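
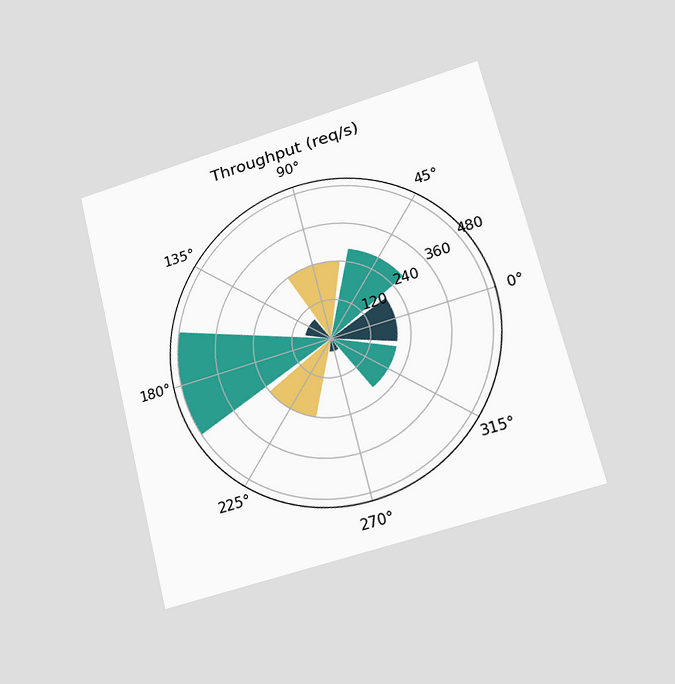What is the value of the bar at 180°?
480req/s

The chart is tilted about 14° counter-clockwise and viewed at a slight angle. The bar at 180° reaches 480req/s on the radial axis.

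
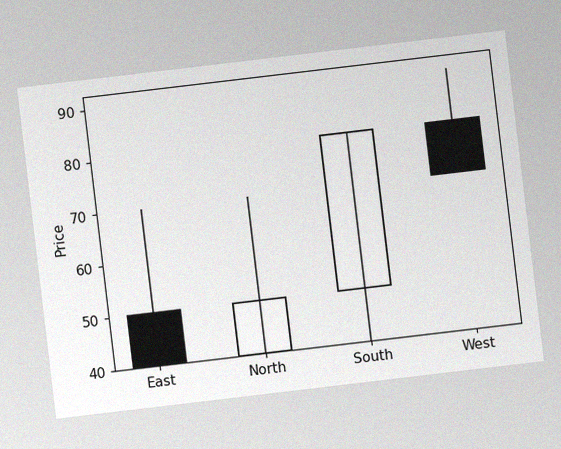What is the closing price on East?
The chart is tilted about 7° counter-clockwise, with some photo noise. The East candle closes at 40.

40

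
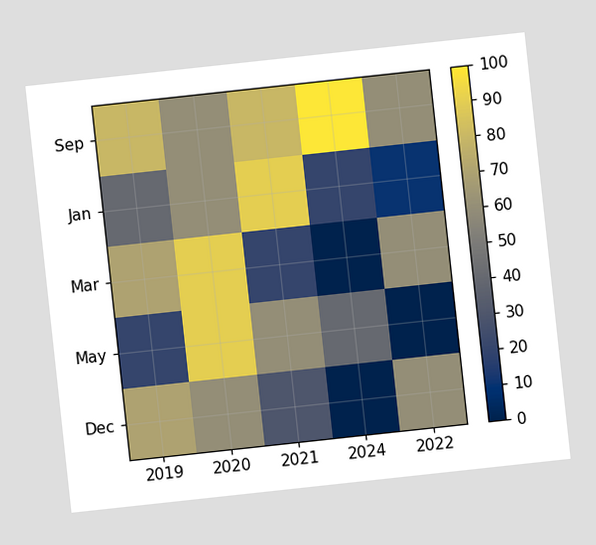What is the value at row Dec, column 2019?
The chart is tilted about 6° counter-clockwise. Matching cell (Dec, 2019) against the colorbar gives 70.

70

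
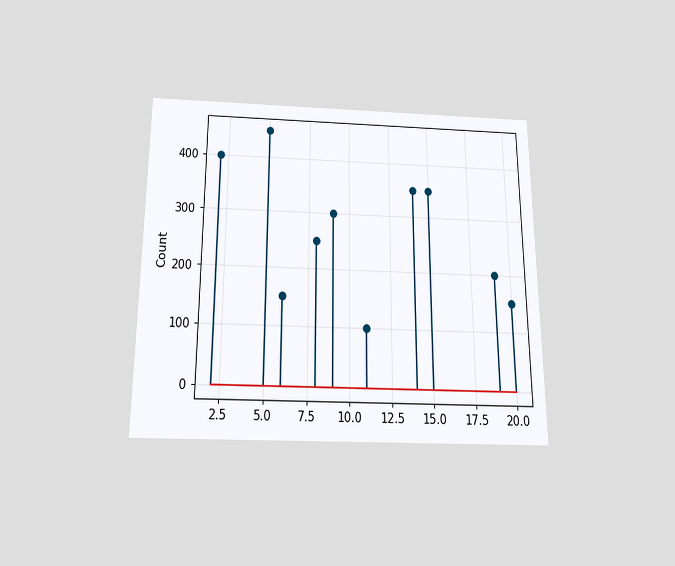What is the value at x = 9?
The chart is viewed slightly from below. The stem at x=9 reaches 300.

300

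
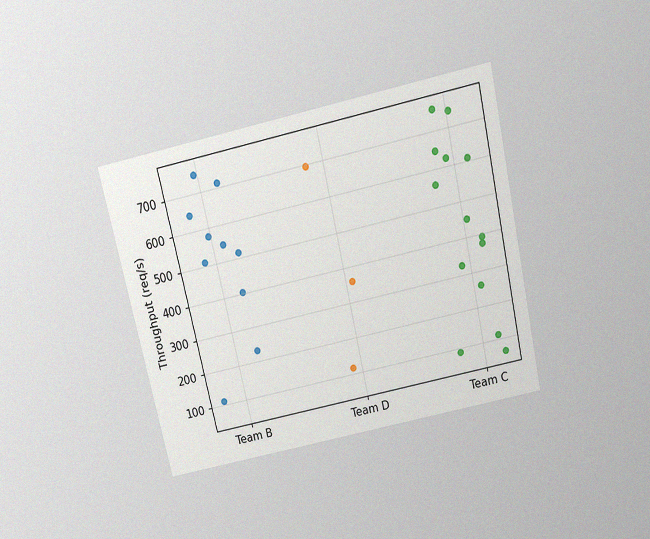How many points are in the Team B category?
10

The chart is tilted about 13° counter-clockwise and viewed slightly from above, with some photo noise. Counting the markers in the Team B column gives 10.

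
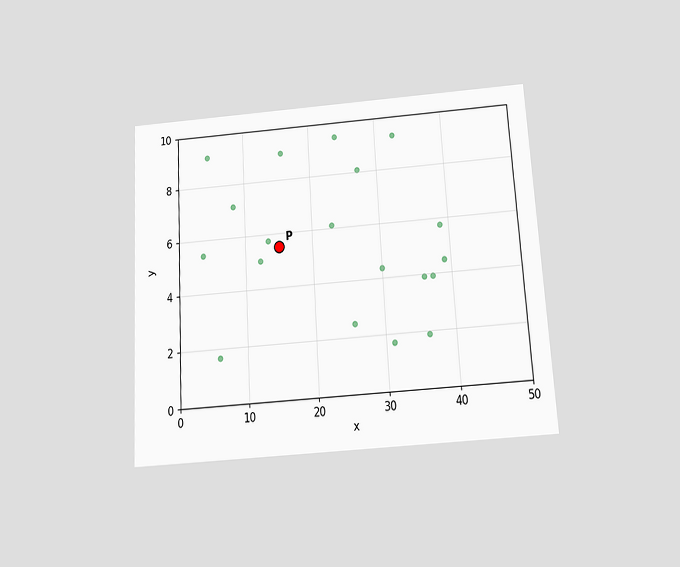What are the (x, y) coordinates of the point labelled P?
(15, 5.5)

The chart is tilted about 3° counter-clockwise and viewed slightly from below. Following the gridlines from P to each axis, P sits at (15, 5.5).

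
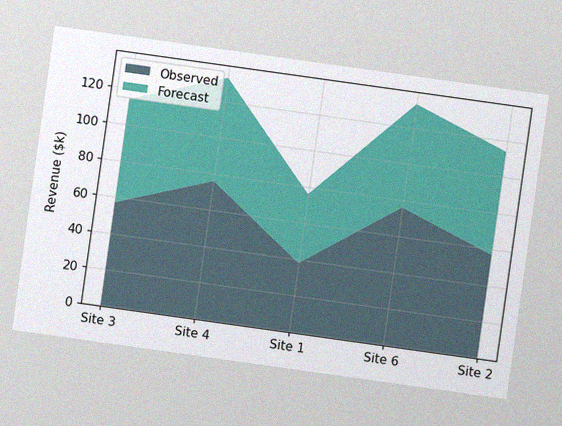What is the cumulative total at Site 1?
The chart is tilted about 8° clockwise, with some photo noise. The stacked total at Site 1 reaches $76k.

$76k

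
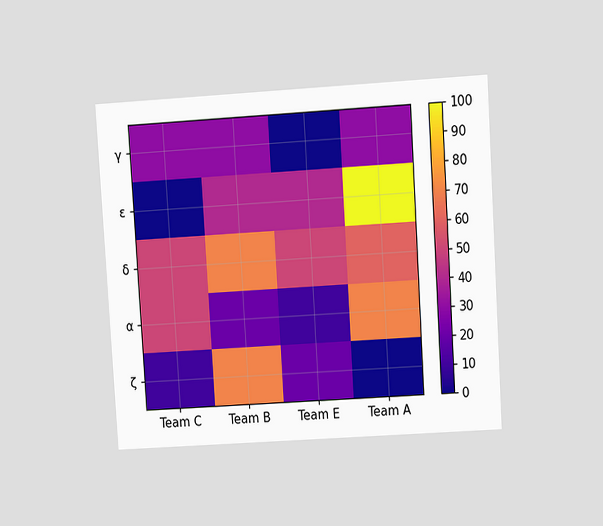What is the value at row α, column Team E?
The chart is tilted about 4° counter-clockwise and viewed at a slight angle. Matching cell (α, Team E) against the colorbar gives 10.

10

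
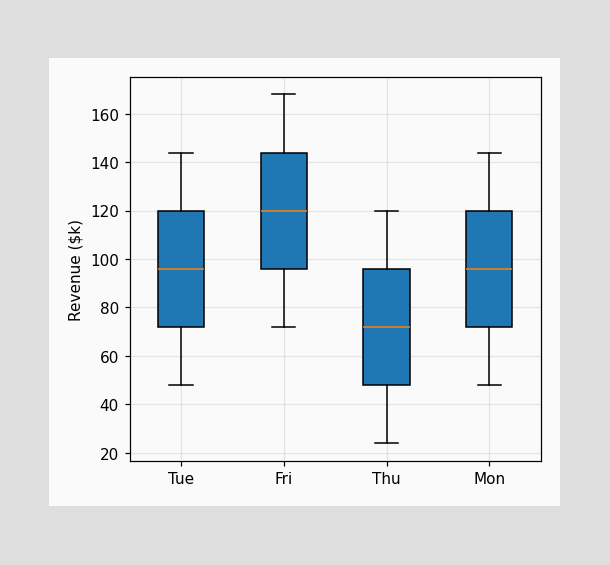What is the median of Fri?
$120k

The median line in the Fri box sits at $120k.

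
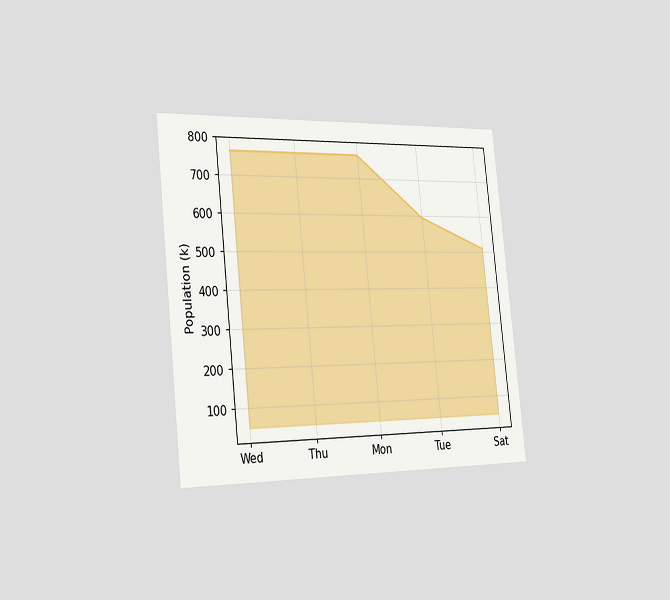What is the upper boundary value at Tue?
The chart is tilted about 6° counter-clockwise and viewed slightly from the left. At Tue the upper boundary is at 595k.

595k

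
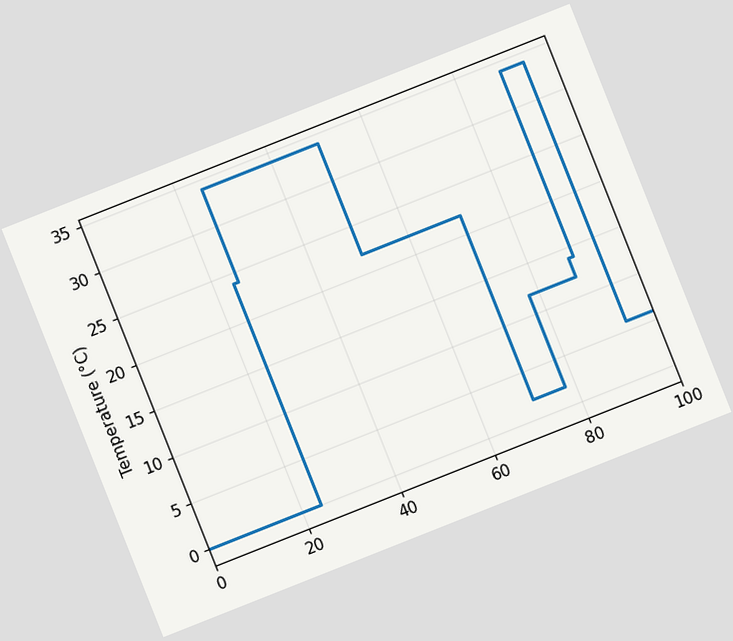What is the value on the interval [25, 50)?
34°C

The chart is tilted about 22° counter-clockwise. On [25, 50) the step sits at 34°C.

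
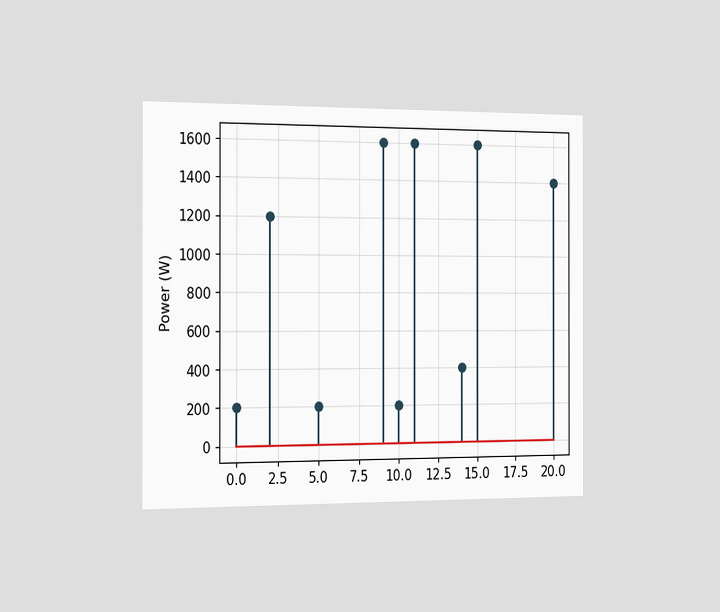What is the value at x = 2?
1200W

The chart is viewed slightly from the left. The stem at x=2 reaches 1200W.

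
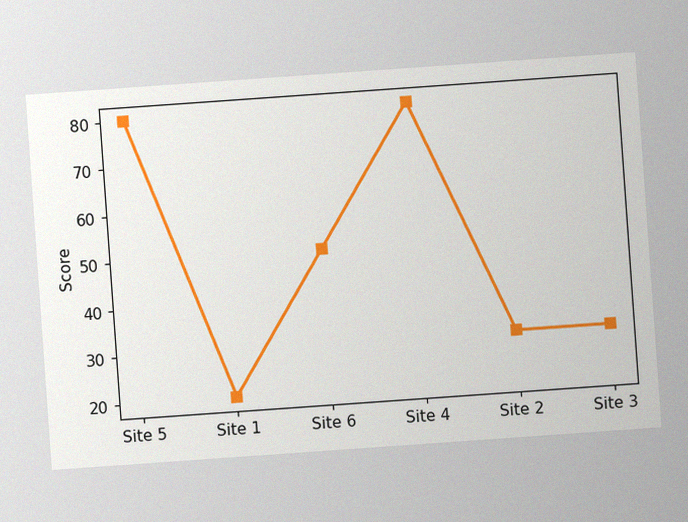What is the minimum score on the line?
20

The chart is tilted about 4° counter-clockwise, with some photo noise. The lowest point is at Site 1, and reading across to the y-axis gives 20.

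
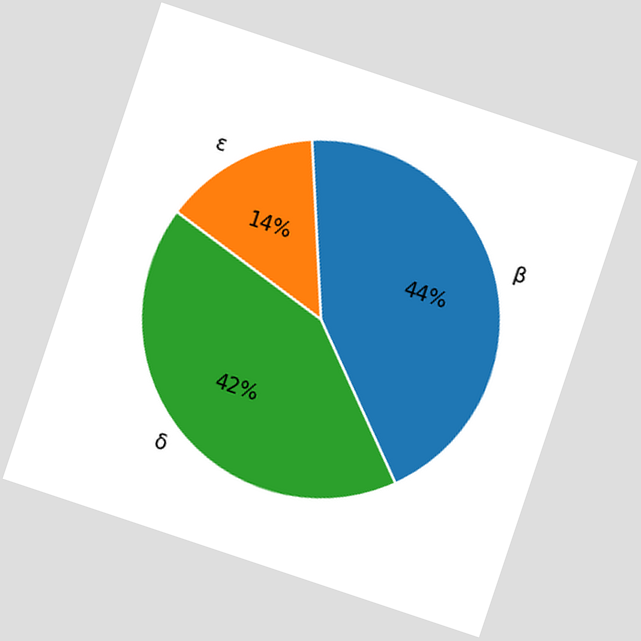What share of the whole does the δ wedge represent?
42%

The chart is tilted about 18° clockwise. The δ slice takes up 42% of the pie.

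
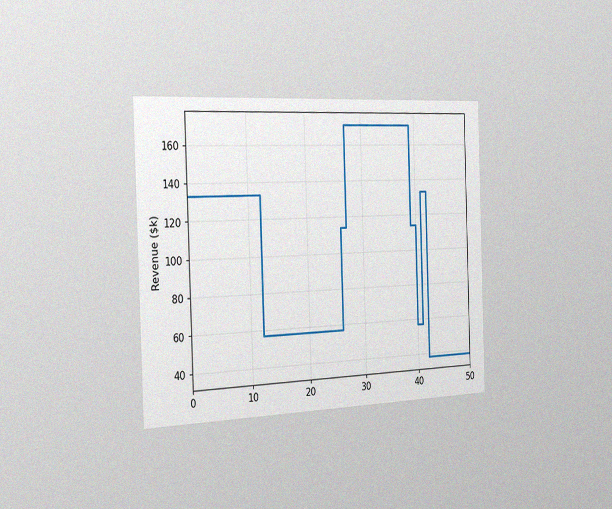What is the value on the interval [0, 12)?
$133k

The chart is viewed slightly from the left, with some photo noise. On [0, 12) the step sits at $133k.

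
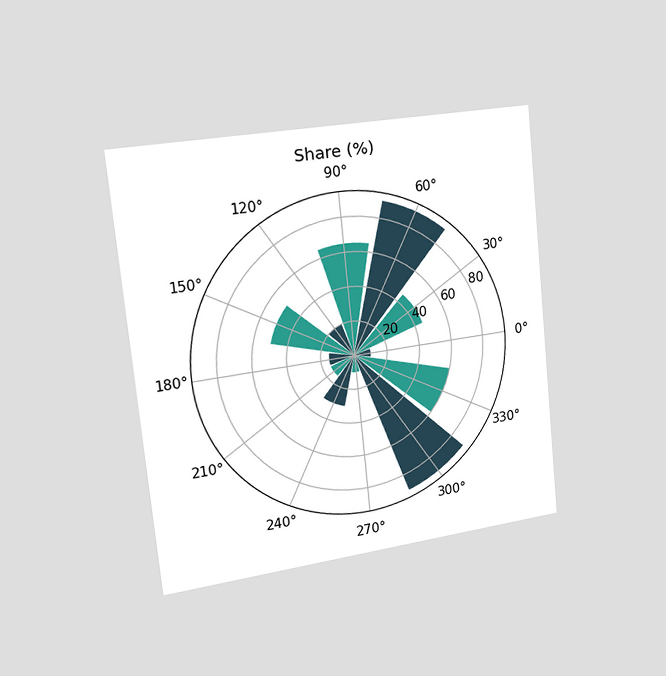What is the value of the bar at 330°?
60%

The chart is tilted about 6° counter-clockwise and viewed slightly from the left. The bar at 330° reaches 60% on the radial axis.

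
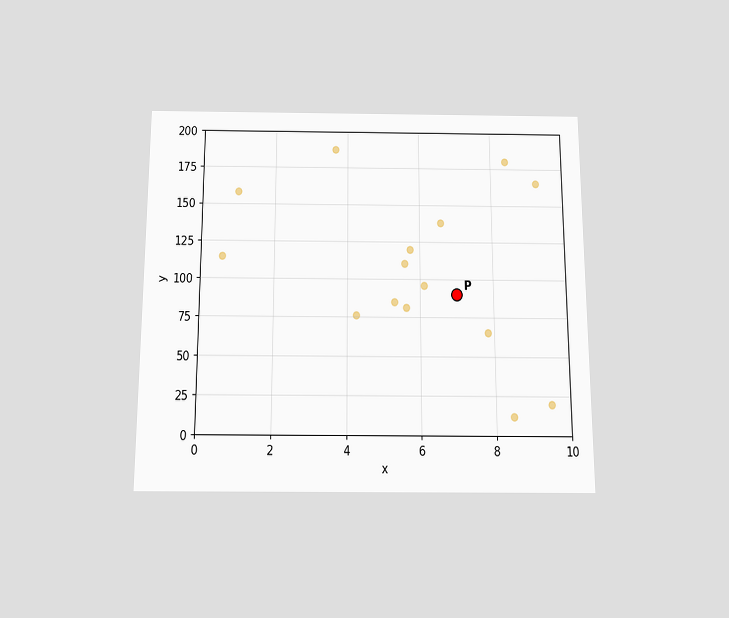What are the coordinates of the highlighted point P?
The chart is viewed slightly from below. Following the gridlines from P to each axis, P sits at (7, 90).

(7, 90)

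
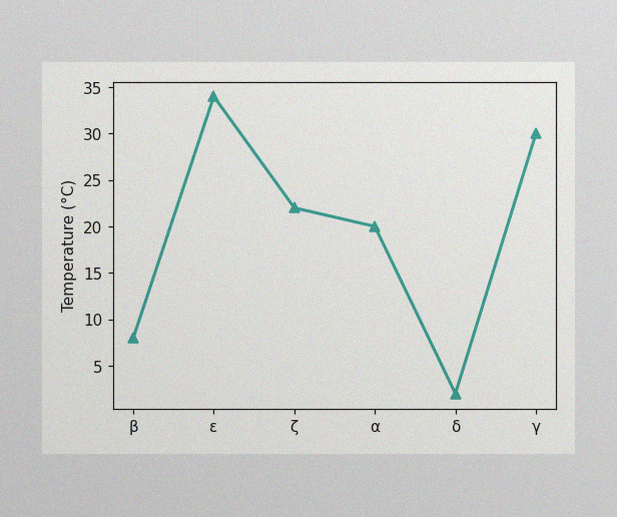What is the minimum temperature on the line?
2°C

The image has some photo noise and uneven lighting. The lowest point is at δ, and reading across to the y-axis gives 2°C.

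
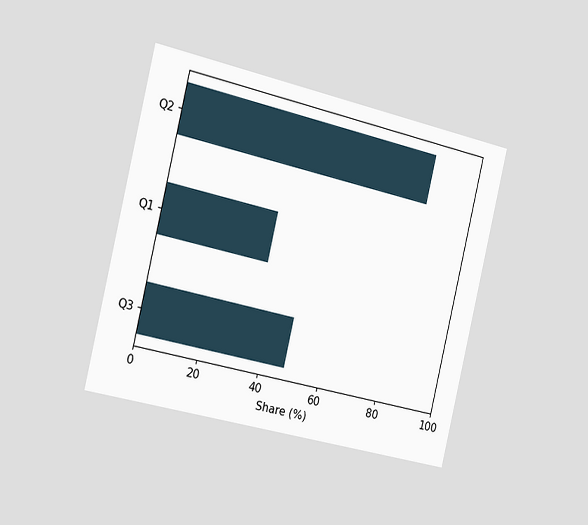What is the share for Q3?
48%

The chart is tilted about 13° clockwise and viewed slightly from the left. Reading along the chart's x-axis, the Q3 bar reaches 48%.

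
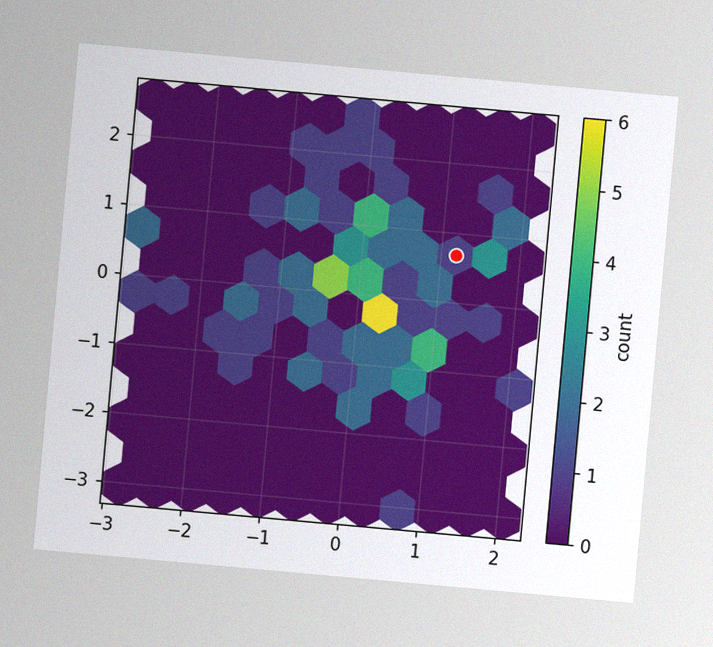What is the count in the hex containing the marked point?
The chart is tilted about 5° clockwise, with some photo noise. The marked hex reads 1 on the colorbar.

1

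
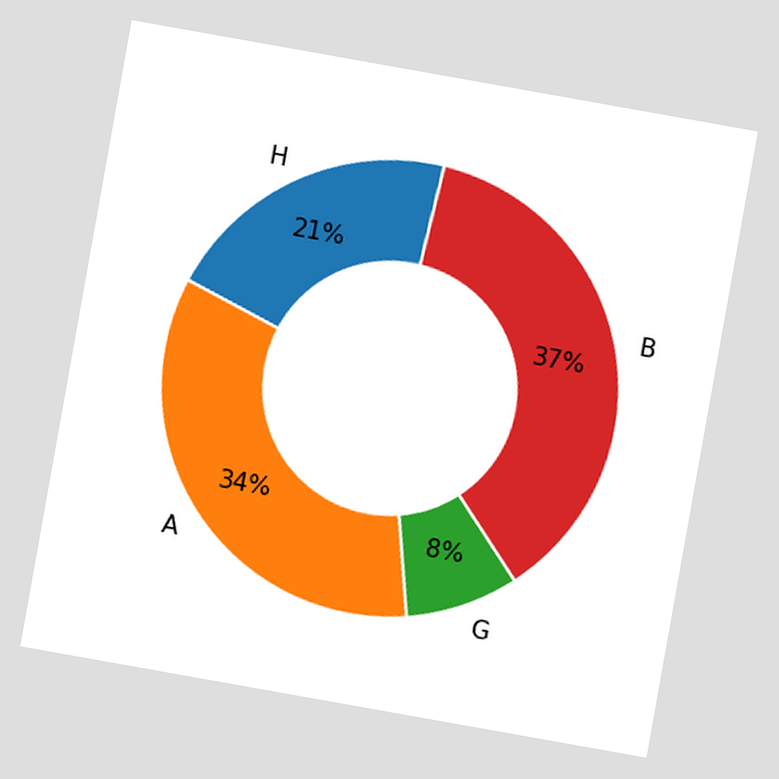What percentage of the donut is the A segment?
The chart is tilted about 10° clockwise. The A segment takes up 34% of the ring.

34%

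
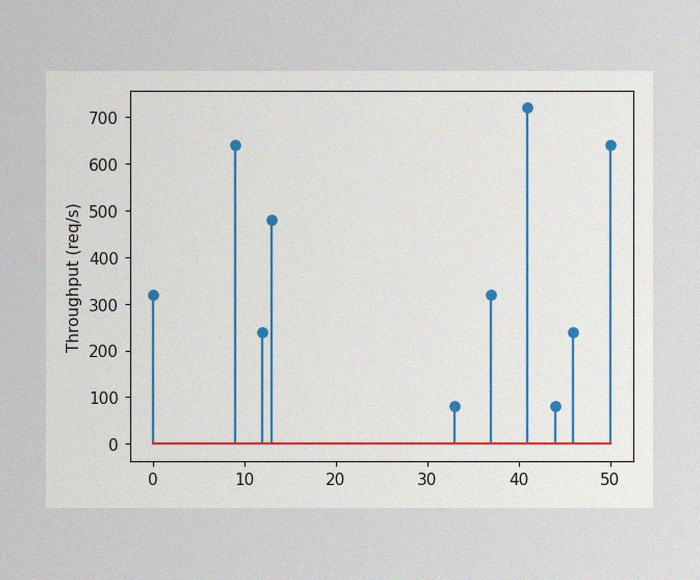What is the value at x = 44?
80req/s

The image has some photo noise and uneven lighting. The stem at x=44 reaches 80req/s.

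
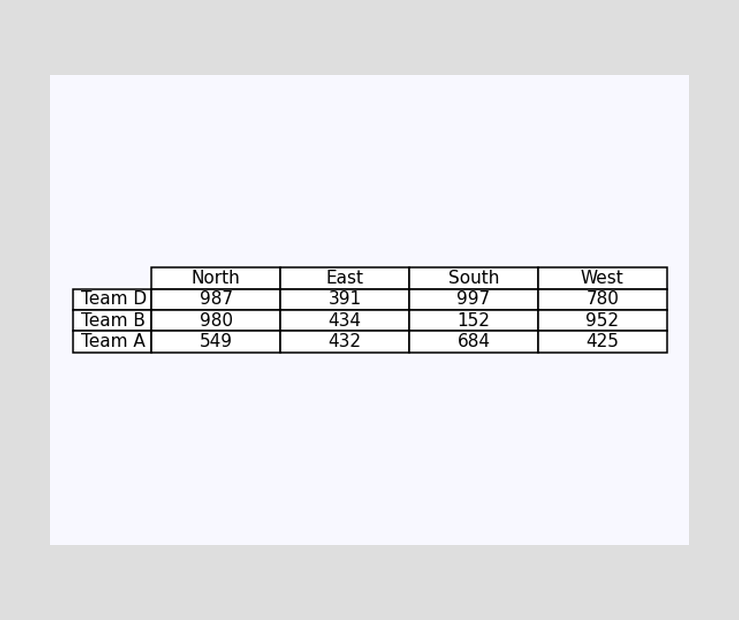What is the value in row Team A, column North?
549

The (Team A, North) cell reads 549.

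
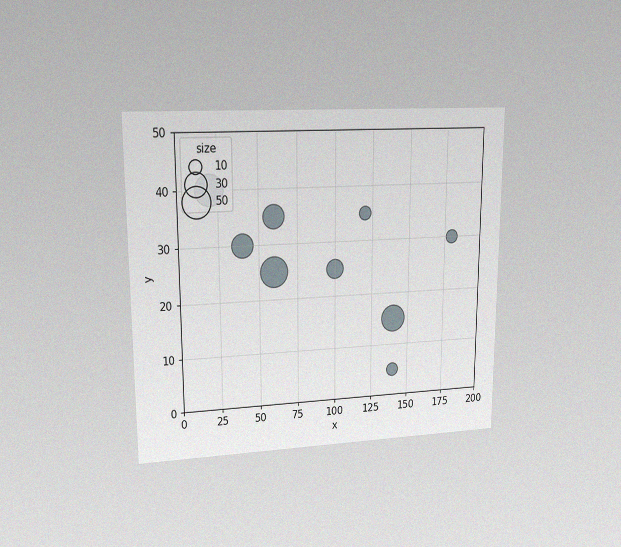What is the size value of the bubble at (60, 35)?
30

The chart is viewed at a slight angle, with some photo noise. Matching the bubble at (60, 35) against the size legend gives 30.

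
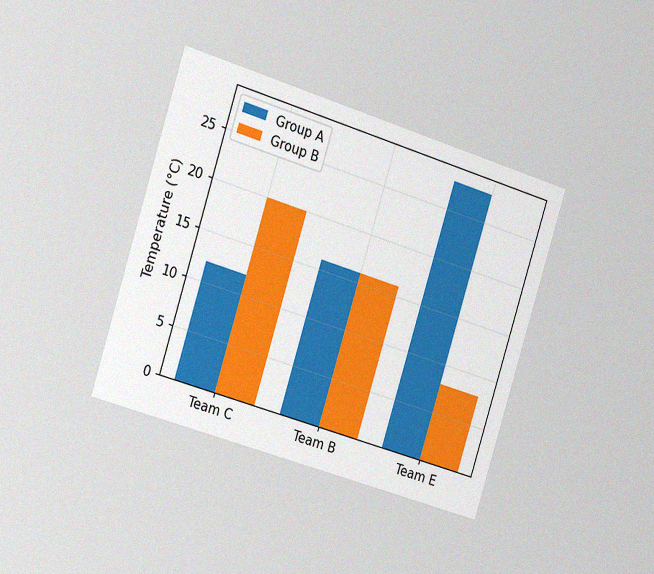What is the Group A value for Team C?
The chart is tilted about 17° clockwise and viewed slightly from the left, with some photo noise. The Group A bar at Team C reaches 12°C on the y-axis.

12°C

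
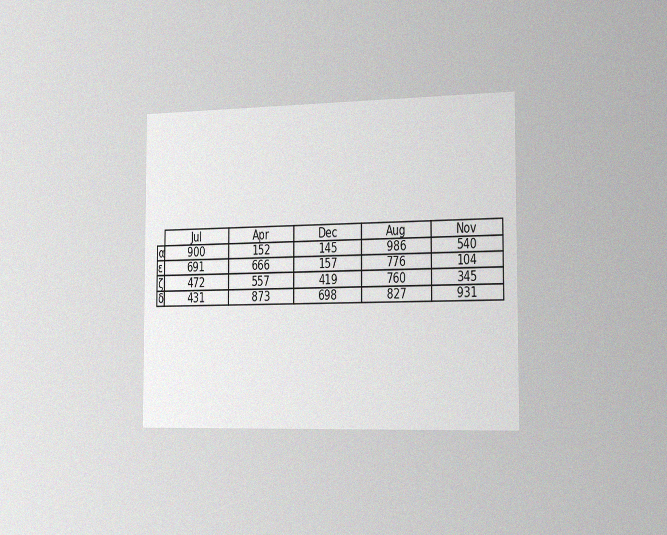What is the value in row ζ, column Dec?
419

The chart is viewed slightly from the right, with some photo noise. The (ζ, Dec) cell reads 419.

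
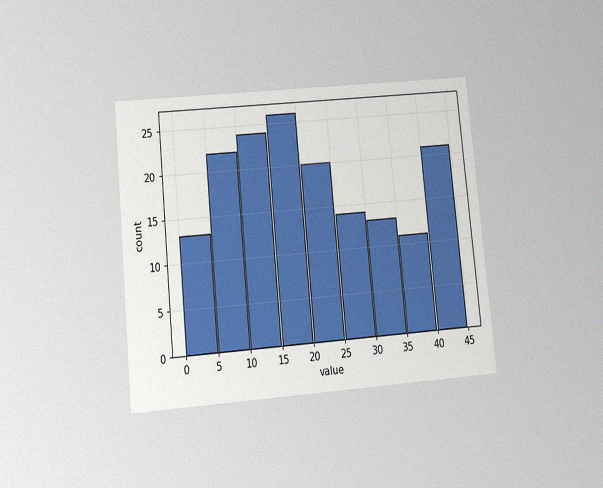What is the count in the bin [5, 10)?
22

The chart is tilted about 6° counter-clockwise and viewed slightly from below, with some photo noise. The [5, 10) bin has height 22.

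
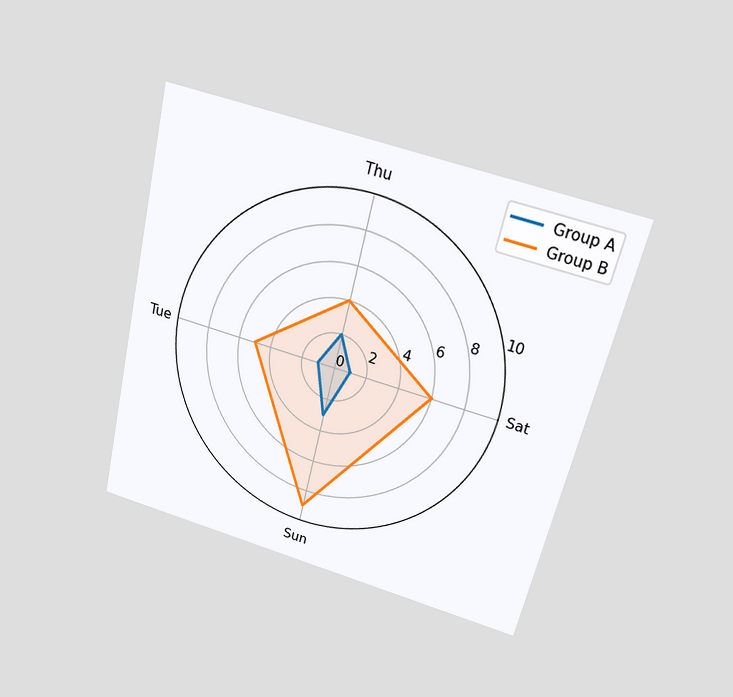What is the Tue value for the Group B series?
The chart is tilted about 13° clockwise and viewed slightly from above. On the Tue axis, Group B reaches 5.

5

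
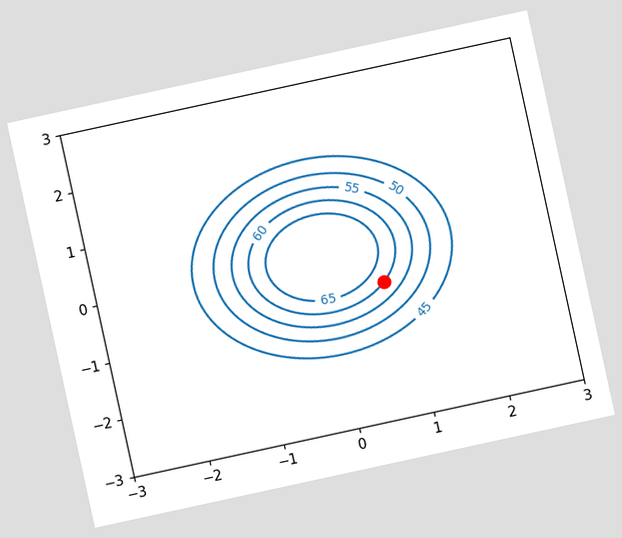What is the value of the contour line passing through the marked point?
The chart is tilted about 12° counter-clockwise. The marked point sits on the contour labelled 60.

60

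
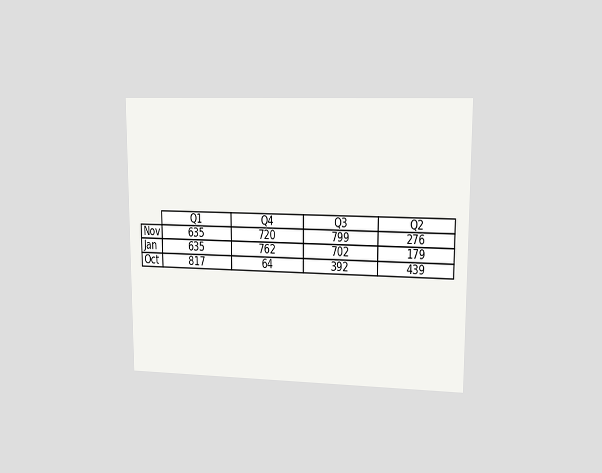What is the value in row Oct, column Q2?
439

The chart is viewed at a slight angle. The (Oct, Q2) cell reads 439.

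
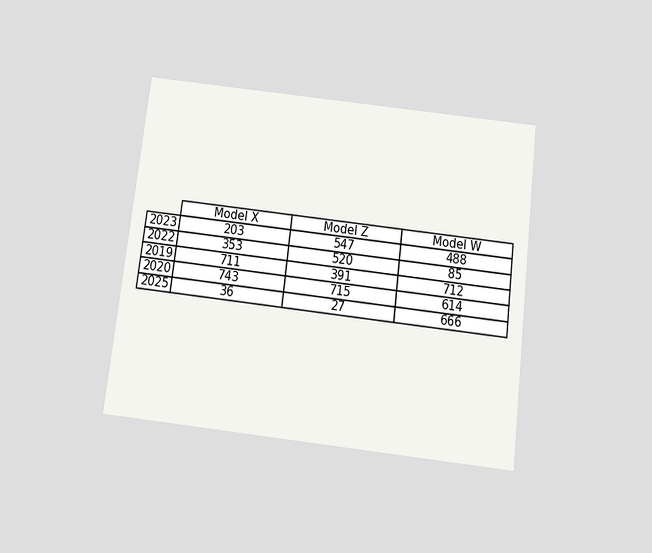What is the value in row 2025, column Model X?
The chart is tilted about 7° clockwise and viewed slightly from below. The (2025, Model X) cell reads 36.

36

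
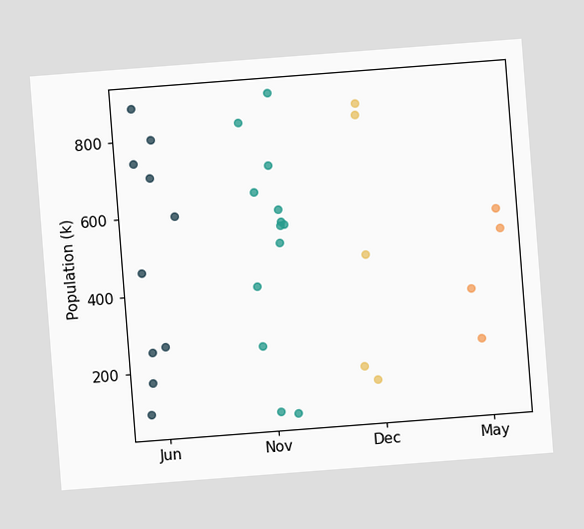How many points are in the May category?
4

The chart is tilted about 4° counter-clockwise. Counting the markers in the May column gives 4.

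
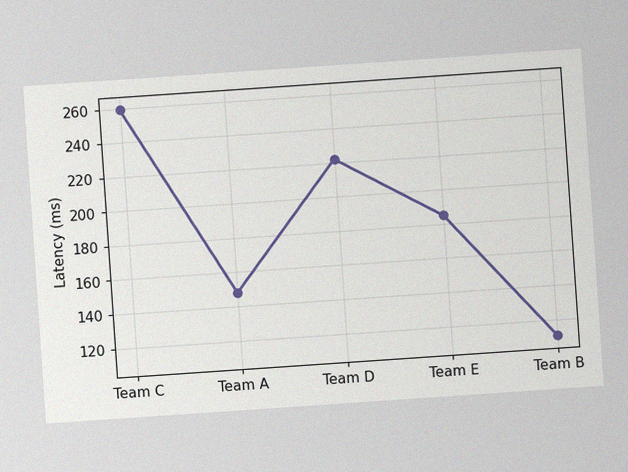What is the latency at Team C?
259ms

The chart is tilted about 4° counter-clockwise, with some photo noise. At Team C, the line is at 259ms.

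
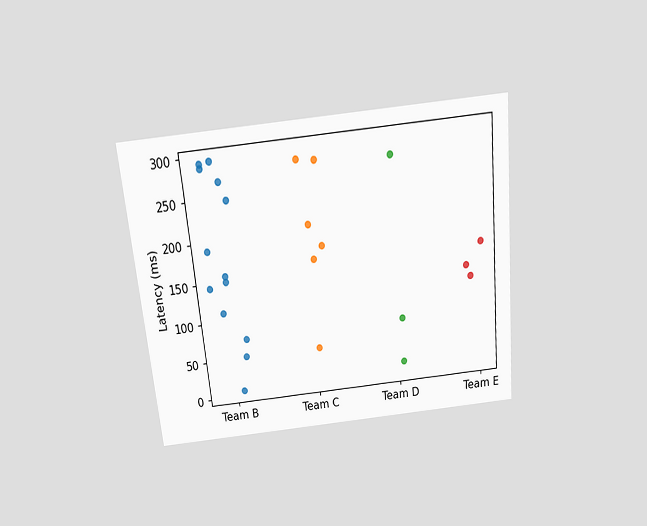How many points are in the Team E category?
The chart is tilted about 6° counter-clockwise and viewed slightly from above. Counting the markers in the Team E column gives 3.

3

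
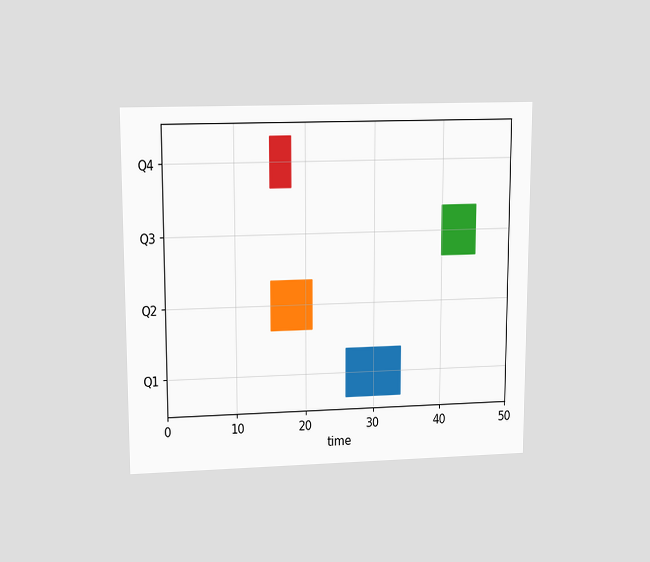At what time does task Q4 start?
15

The chart is viewed slightly from above. The Q4 bar begins at t=15.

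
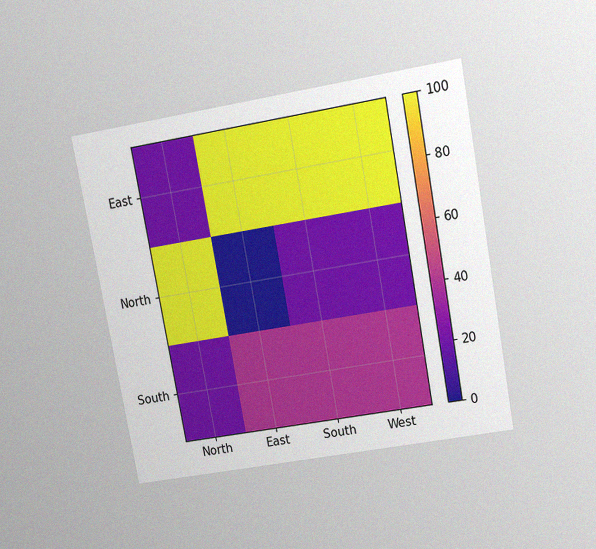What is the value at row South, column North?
20

The chart is tilted about 10° counter-clockwise and viewed slightly from above, with some photo noise. Matching cell (South, North) against the colorbar gives 20.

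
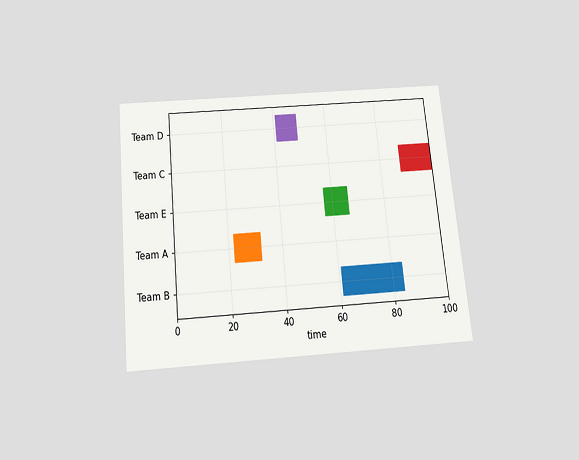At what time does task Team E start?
57

The chart is tilted about 6° counter-clockwise and viewed slightly from below. The Team E bar begins at t=57.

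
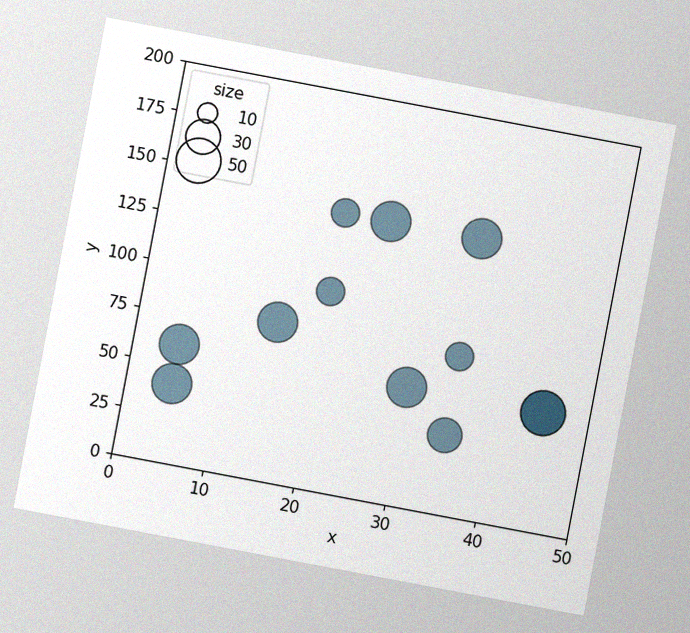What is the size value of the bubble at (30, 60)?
40

The chart is tilted about 11° clockwise, with some photo noise. Matching the bubble at (30, 60) against the size legend gives 40.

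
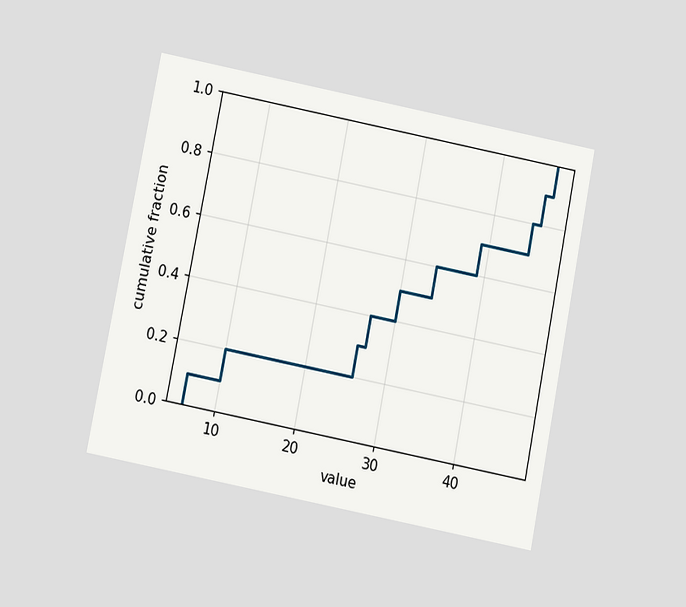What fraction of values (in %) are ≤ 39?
The chart is tilted about 11° clockwise and viewed slightly from below. At x=39 the ECDF step is at 70%.

70%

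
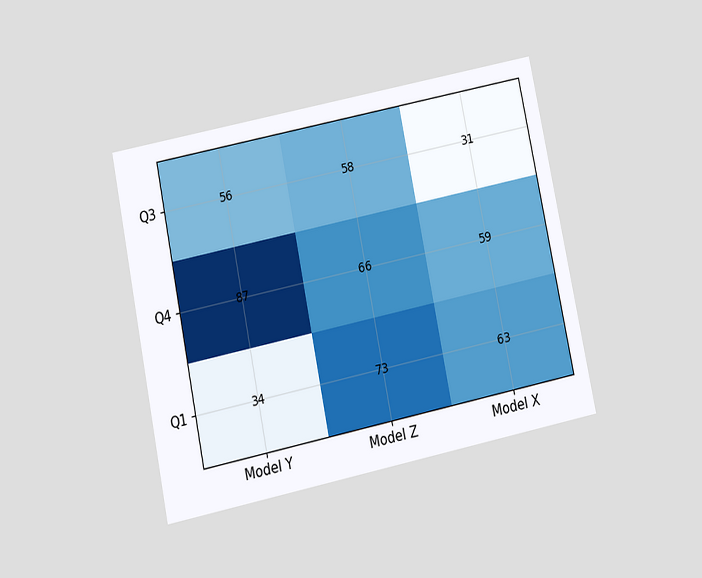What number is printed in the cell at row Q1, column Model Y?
The chart is tilted about 12° counter-clockwise and viewed at a slight angle. The (Q1, Model Y) cell reads 34.

34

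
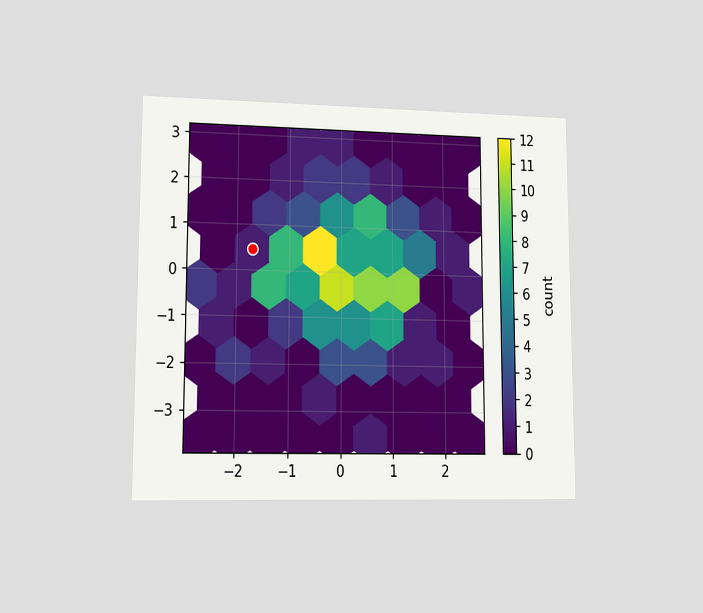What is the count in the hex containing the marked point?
The chart is viewed at a slight angle. The marked hex reads 1 on the colorbar.

1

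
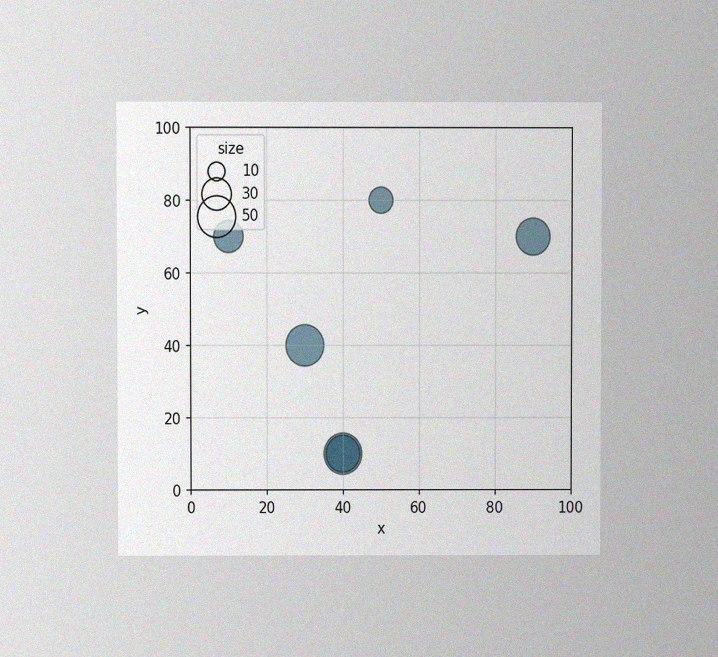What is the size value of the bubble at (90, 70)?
The chart is viewed at a slight angle, with some photo noise. Matching the bubble at (90, 70) against the size legend gives 40.

40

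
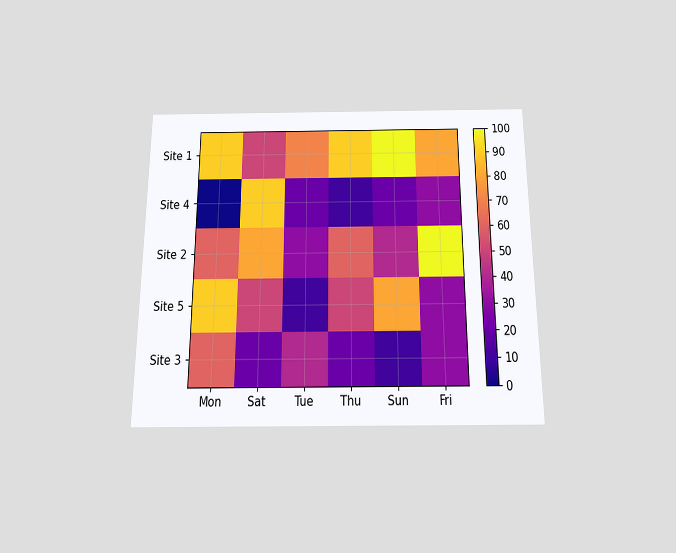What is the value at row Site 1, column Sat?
The chart is viewed slightly from below. Matching cell (Site 1, Sat) against the colorbar gives 50.

50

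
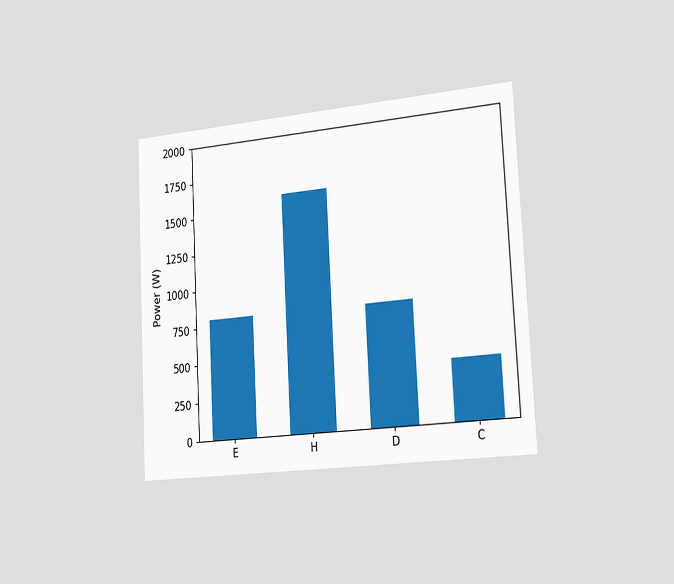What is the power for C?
400W

The chart is tilted about 3° counter-clockwise and viewed slightly from the right. Reading along the chart's y-axis, the C bar reaches 400W.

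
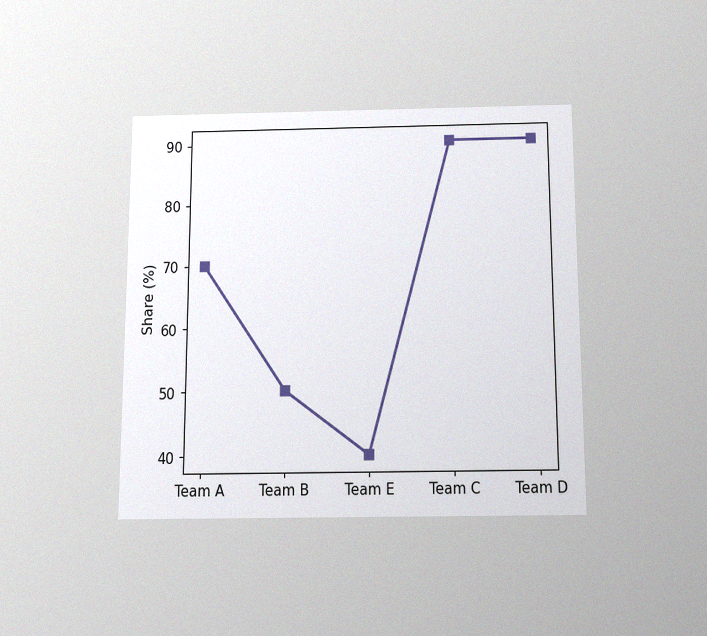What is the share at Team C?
The chart is viewed slightly from below, with some photo noise. At Team C, the line is at 90%.

90%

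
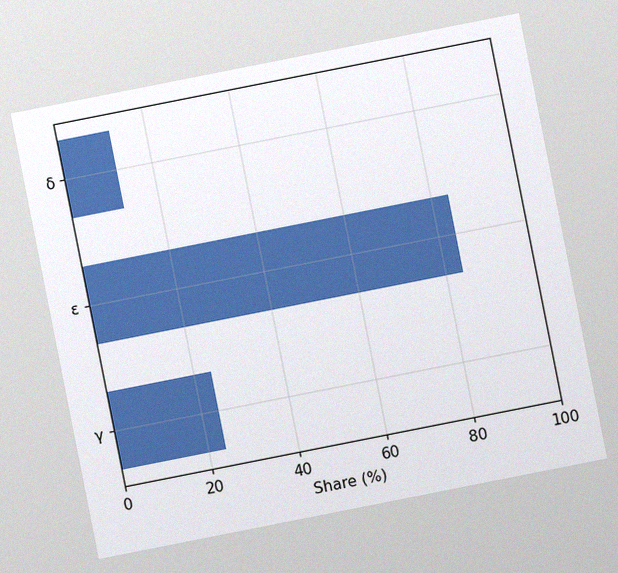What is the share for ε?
84%

The chart is tilted about 11° counter-clockwise, with some photo noise. Reading along the chart's x-axis, the ε bar reaches 84%.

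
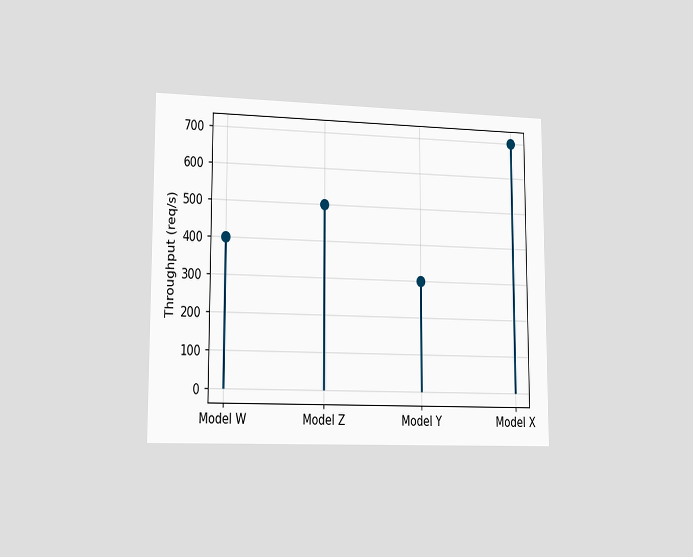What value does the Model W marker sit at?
The chart is viewed slightly from the left. The Model W marker sits at 400req/s.

400req/s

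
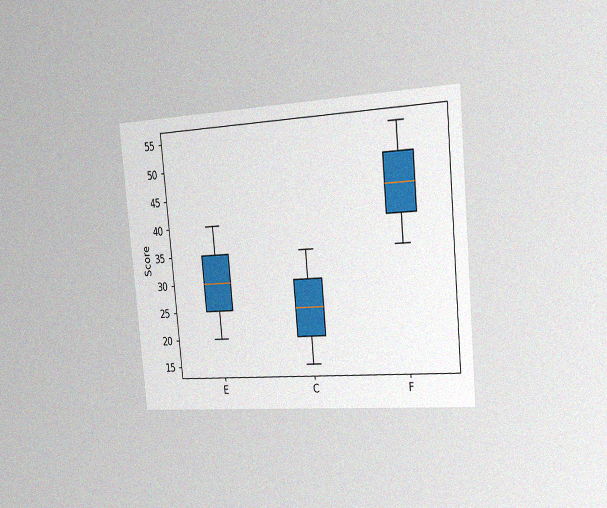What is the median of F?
The chart is tilted about 5° counter-clockwise and viewed slightly from the right, with some photo noise. The median line in the F box sits at 45.

45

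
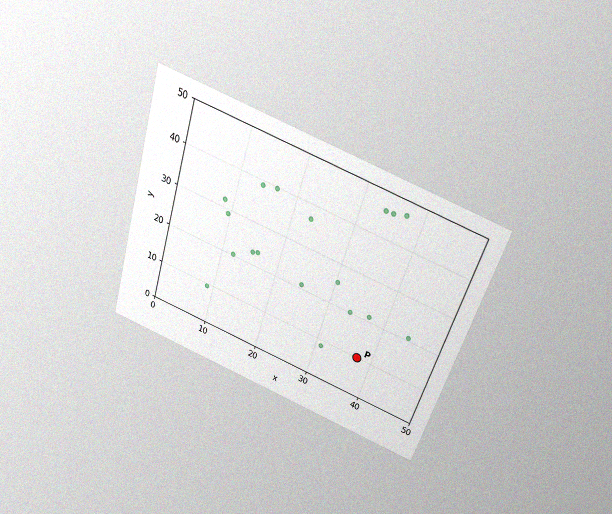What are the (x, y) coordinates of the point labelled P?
The chart is tilted about 17° clockwise and viewed slightly from above, with some photo noise. Following the gridlines from P to each axis, P sits at (37.5, 10).

(37.5, 10)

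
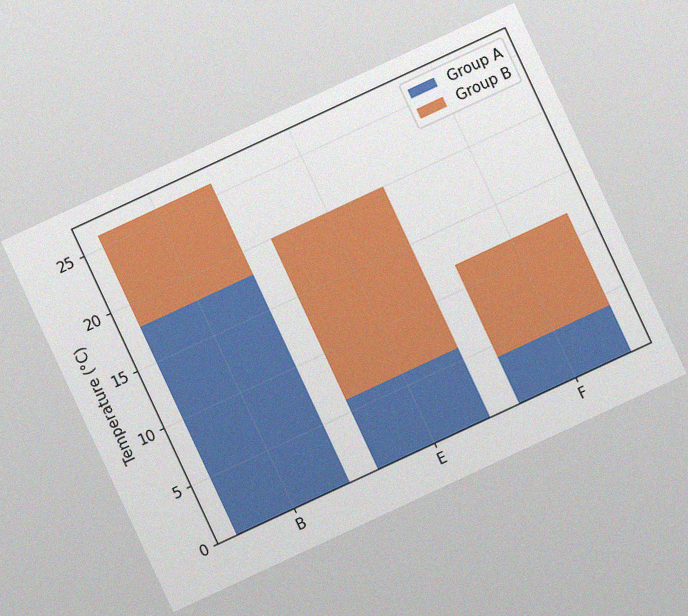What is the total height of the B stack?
26°C

The chart is tilted about 25° counter-clockwise, with some photo noise. The B stack's top reaches 26°C on the y-axis.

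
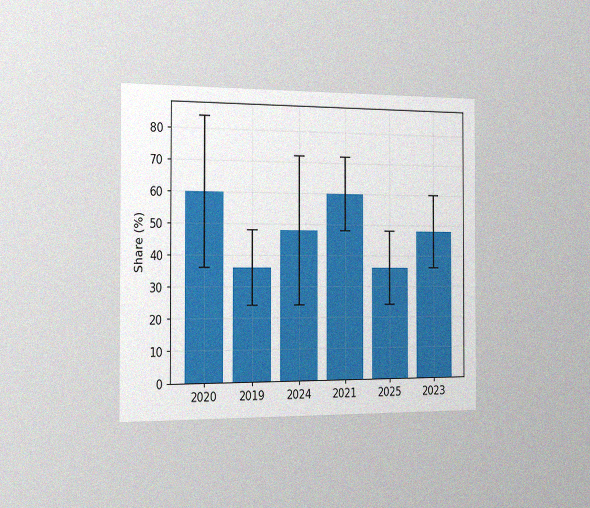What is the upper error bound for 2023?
60%

The chart is viewed slightly from the left, with some photo noise. The 2023 bar's upper whisker reaches 60%.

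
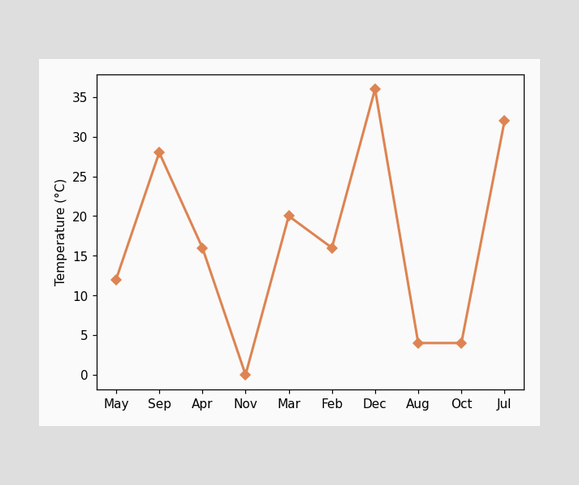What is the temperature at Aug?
At Aug, the line is at 4°C.

4°C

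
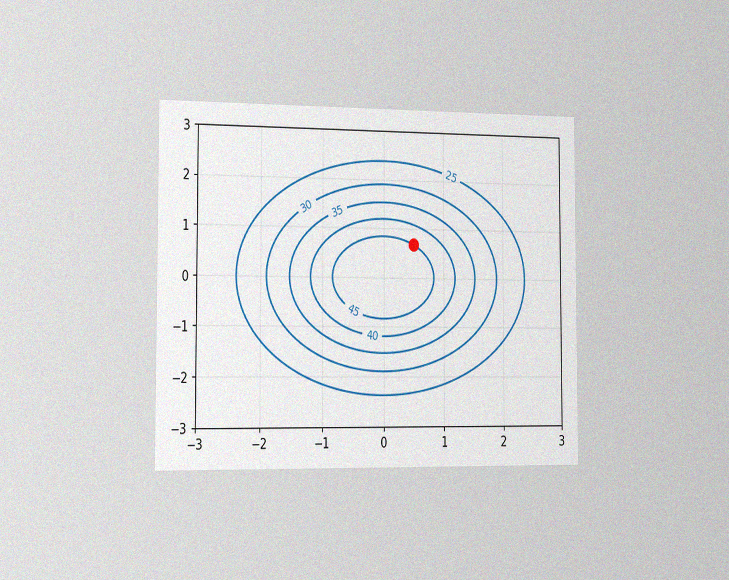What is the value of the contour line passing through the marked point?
45

The chart is viewed slightly from the left, with some photo noise. The marked point sits on the contour labelled 45.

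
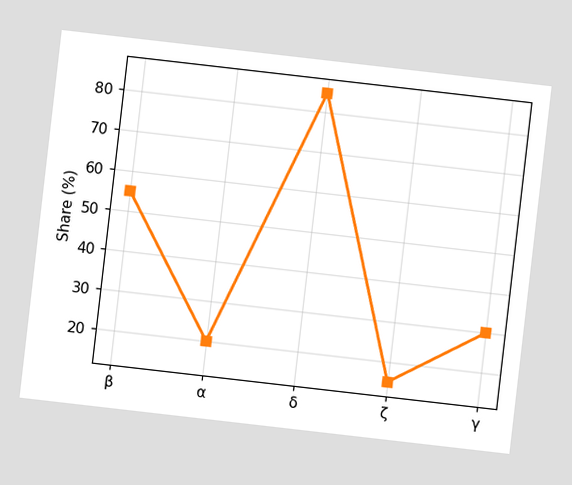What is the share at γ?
The chart is tilted about 7° clockwise. At γ, the line is at 30%.

30%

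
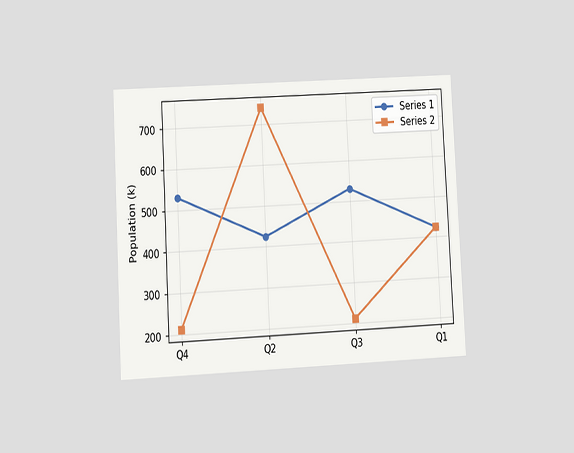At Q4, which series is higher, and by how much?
Series 1, by 318k

The chart is tilted about 3° counter-clockwise and viewed at a slight angle. At Q4, Series 1 sits above the other line by 318k.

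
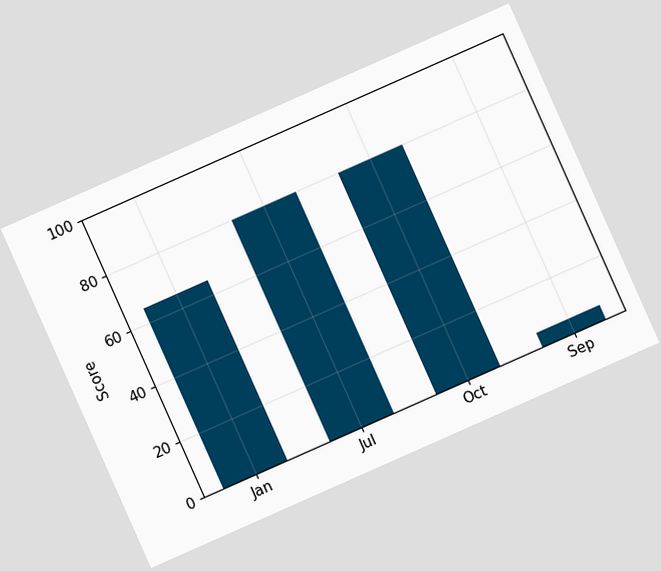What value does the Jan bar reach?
65

The chart is tilted about 24° counter-clockwise. Reading along the chart's y-axis, the Jan bar reaches 65.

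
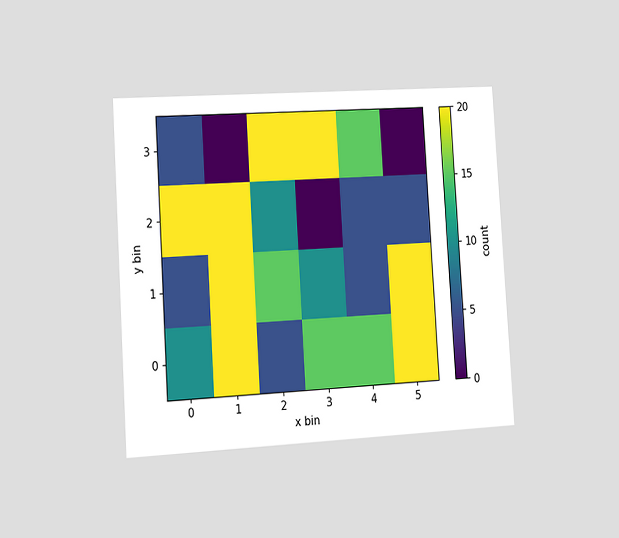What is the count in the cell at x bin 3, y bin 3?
20

The chart is tilted about 3° counter-clockwise and viewed slightly from the left. Matching the cell (3, 3) against the colorbar gives 20.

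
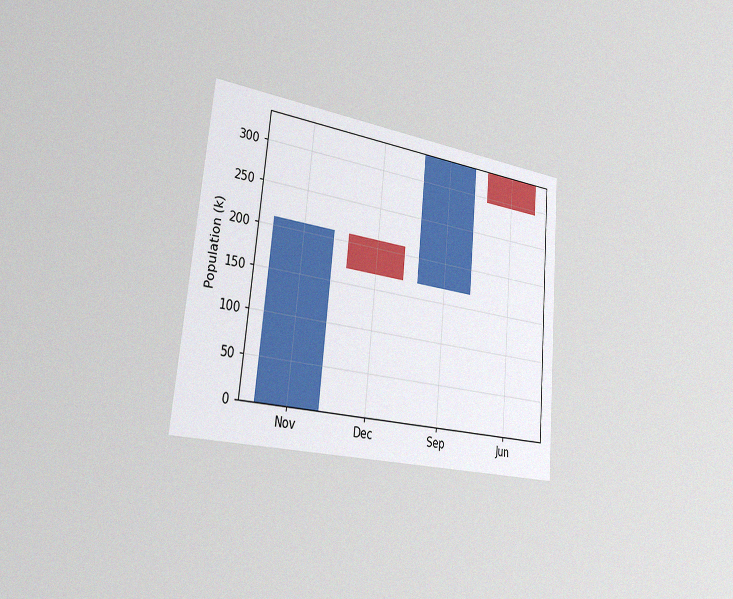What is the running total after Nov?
The chart is tilted about 5° clockwise and viewed slightly from the left, with some photo noise. After Nov the running total reaches 210k.

210k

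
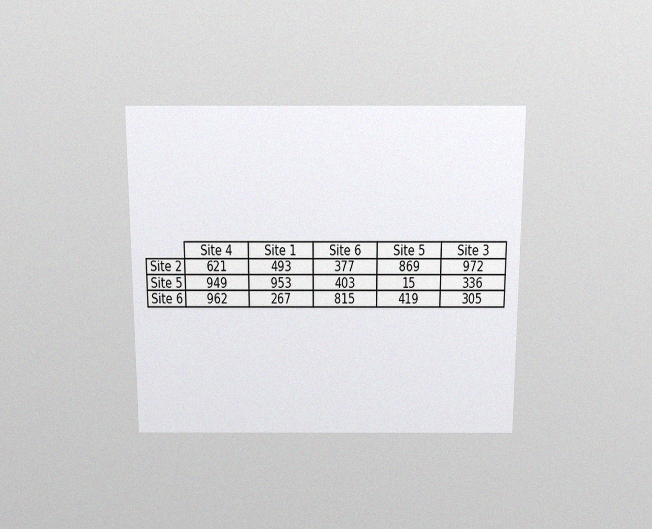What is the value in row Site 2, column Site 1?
The chart is viewed slightly from above, with some photo noise. The (Site 2, Site 1) cell reads 493.

493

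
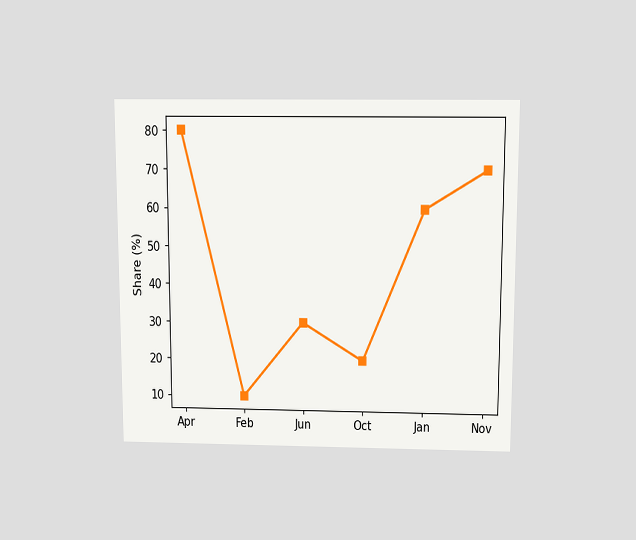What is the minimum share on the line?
10%

The chart is viewed slightly from above. The lowest point is at Feb, and reading across to the y-axis gives 10%.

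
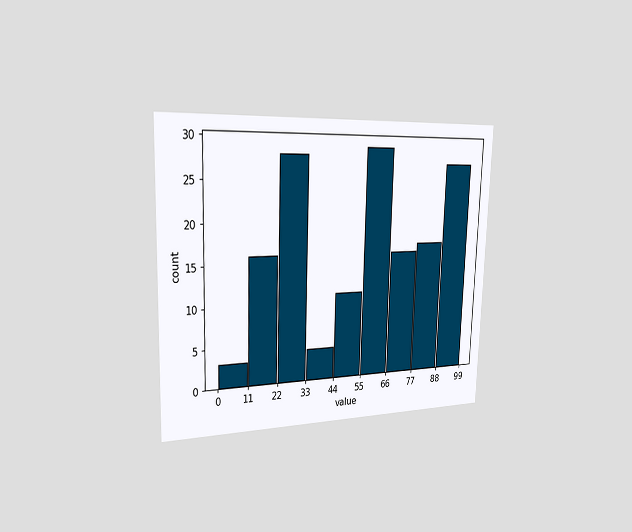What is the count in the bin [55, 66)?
29

The chart is viewed slightly from the left. The [55, 66) bin has height 29.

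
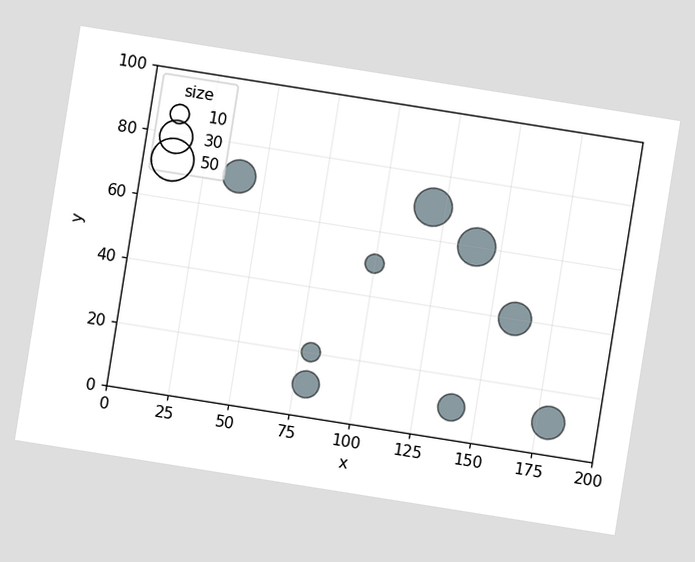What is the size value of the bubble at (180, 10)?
The chart is tilted about 9° clockwise. Matching the bubble at (180, 10) against the size legend gives 30.

30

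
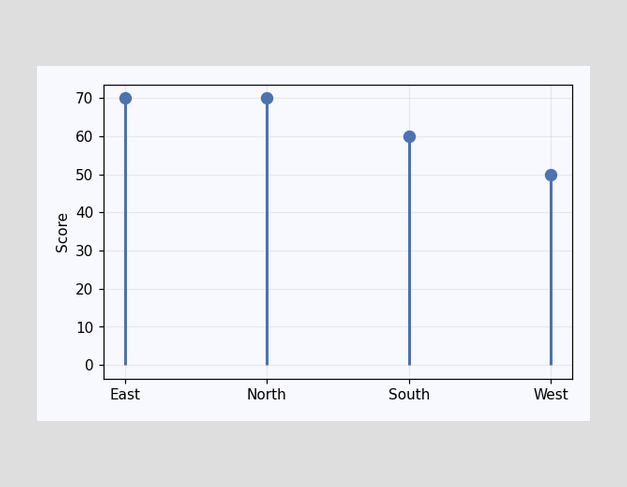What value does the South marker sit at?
The South marker sits at 60.

60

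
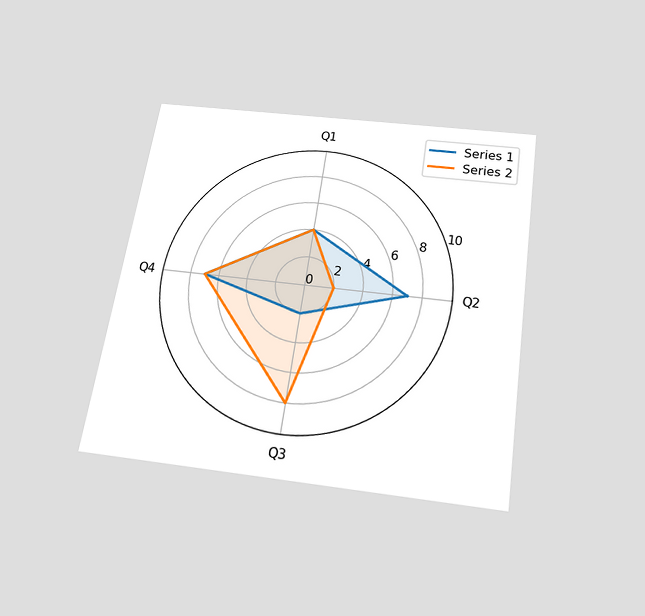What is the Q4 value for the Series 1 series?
7

The chart is tilted about 9° clockwise and viewed slightly from below. On the Q4 axis, Series 1 reaches 7.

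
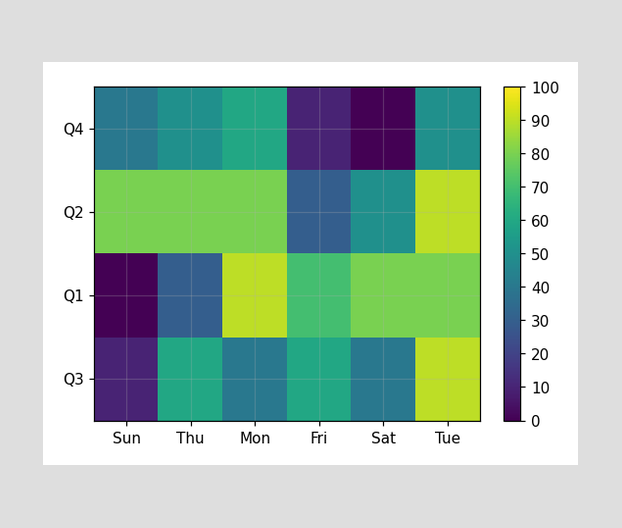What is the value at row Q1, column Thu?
30

Matching cell (Q1, Thu) against the colorbar gives 30.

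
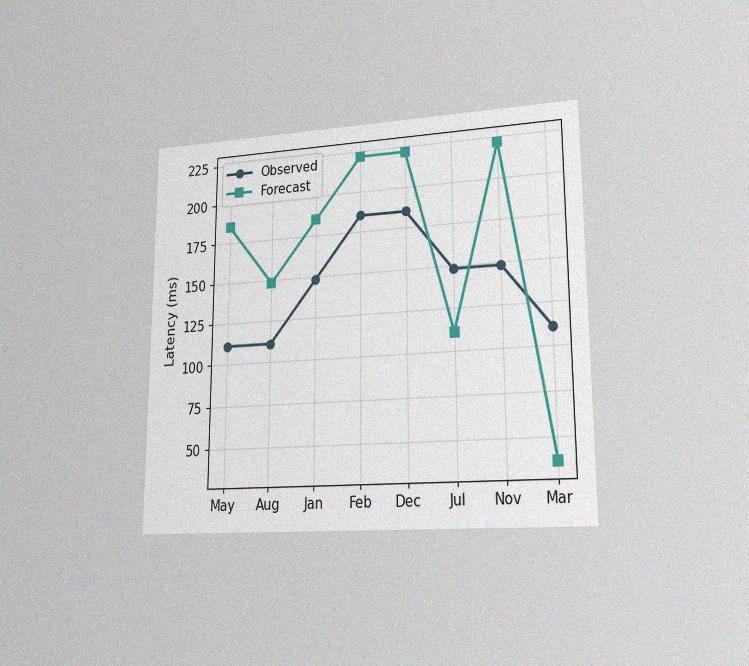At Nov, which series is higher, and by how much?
Forecast, by 74ms

The chart is viewed at a slight angle, with some photo noise. At Nov, Forecast sits above the other line by 74ms.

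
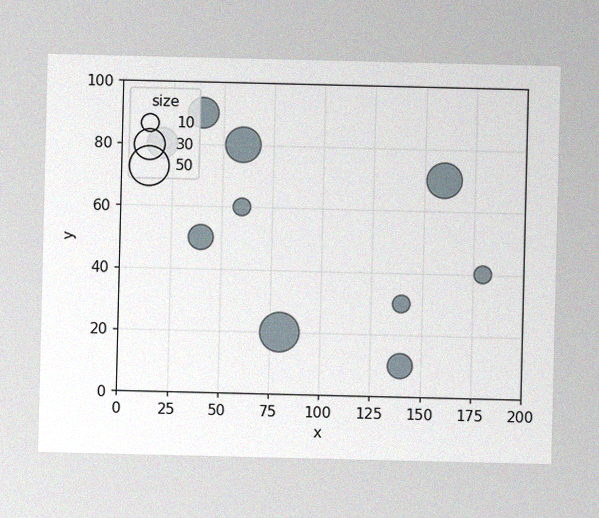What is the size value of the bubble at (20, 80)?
30

The image has some photo noise and uneven lighting. Matching the bubble at (20, 80) against the size legend gives 30.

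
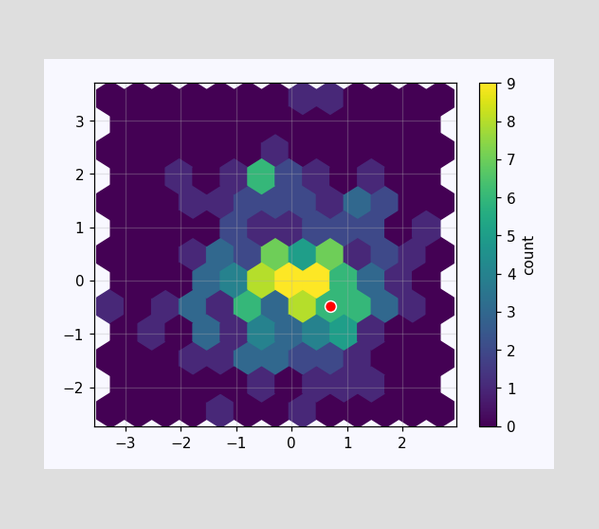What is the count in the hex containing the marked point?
6

The marked hex reads 6 on the colorbar.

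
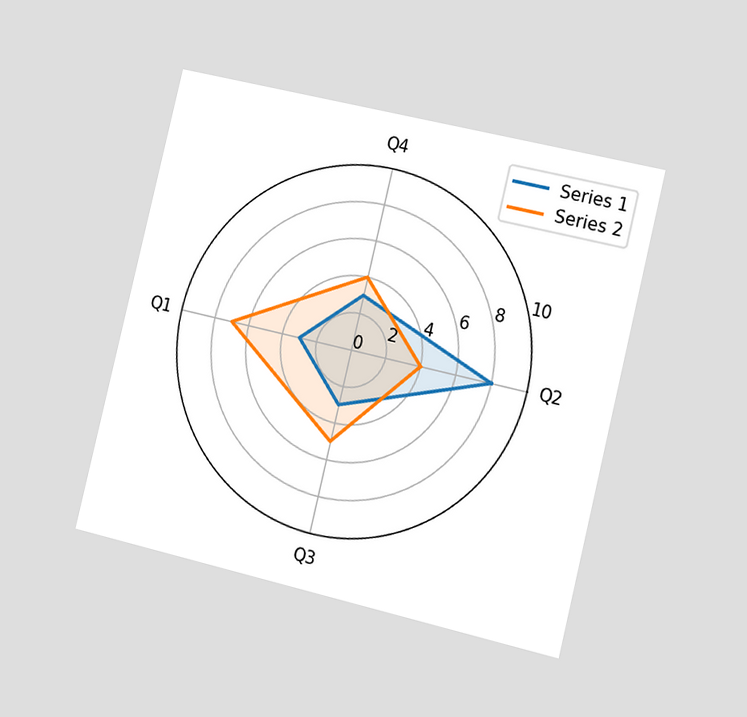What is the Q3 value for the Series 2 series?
5

The chart is tilted about 13° clockwise and viewed slightly from the right. On the Q3 axis, Series 2 reaches 5.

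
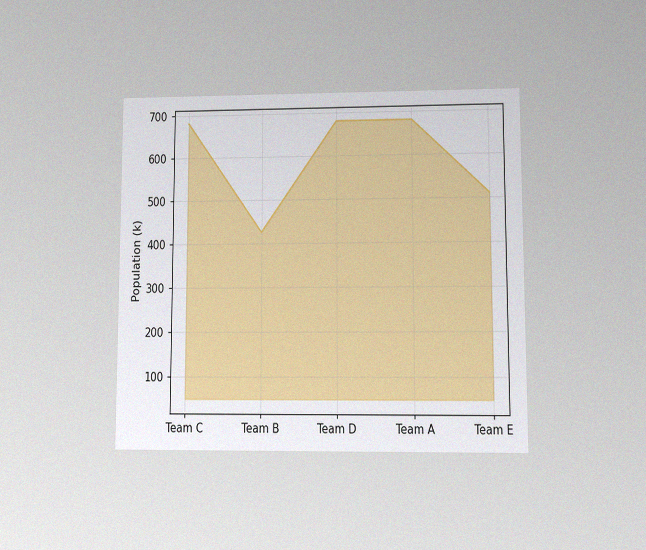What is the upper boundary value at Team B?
425k

The chart is viewed at a slight angle, with some photo noise. At Team B the upper boundary is at 425k.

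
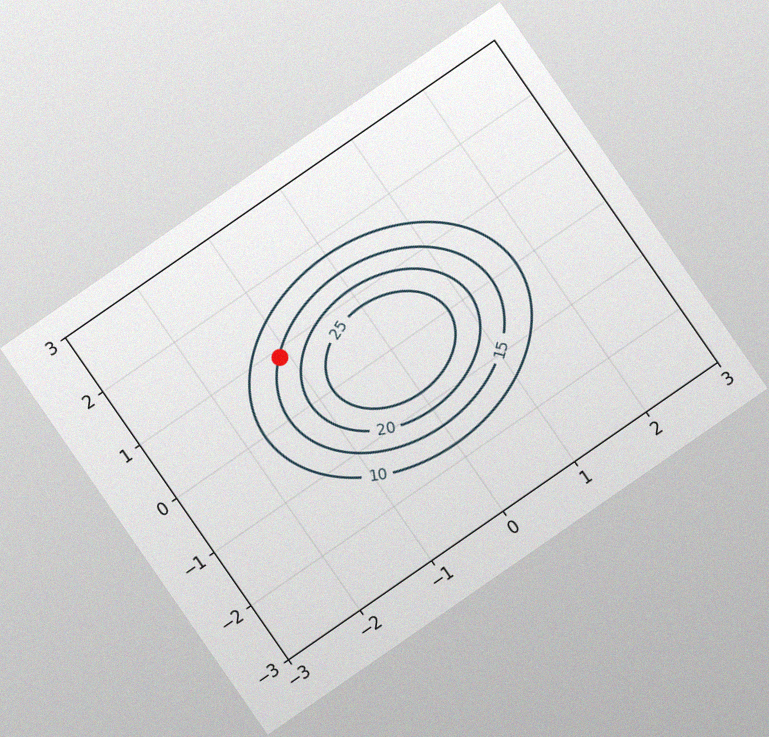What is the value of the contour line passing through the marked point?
The chart is tilted about 35° counter-clockwise, with some photo noise. The marked point sits on the contour labelled 15.

15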